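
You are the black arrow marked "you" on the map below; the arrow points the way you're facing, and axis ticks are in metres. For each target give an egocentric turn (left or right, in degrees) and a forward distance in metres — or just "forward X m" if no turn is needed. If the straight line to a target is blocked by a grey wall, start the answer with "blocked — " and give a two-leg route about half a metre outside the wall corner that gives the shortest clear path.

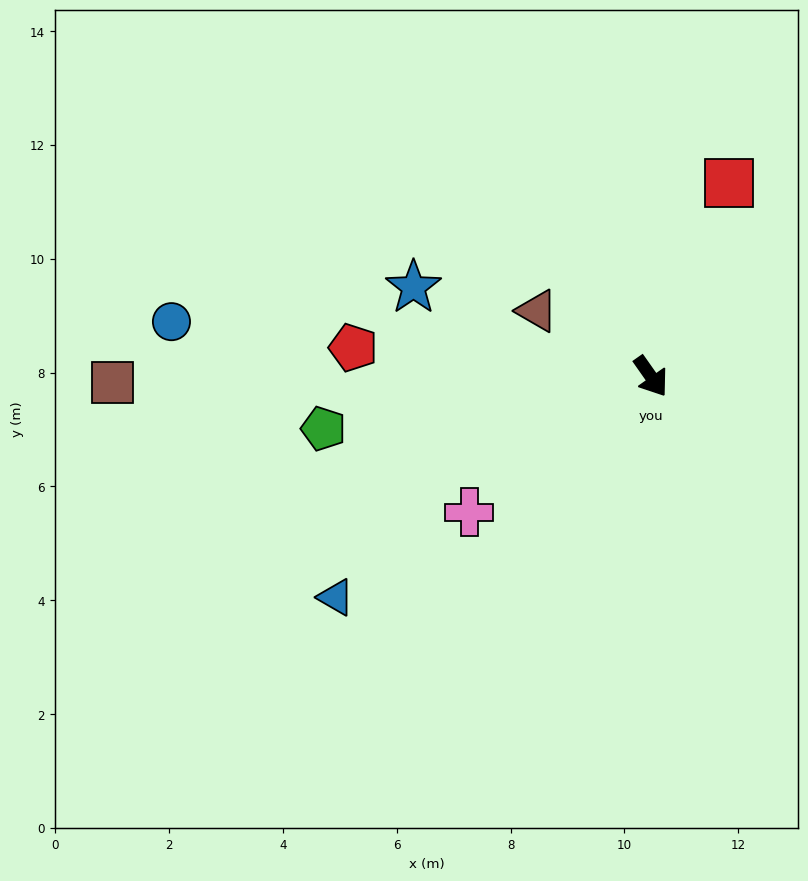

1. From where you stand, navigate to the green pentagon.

turn right 116°, forward 5.8 m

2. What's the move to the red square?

turn left 123°, forward 3.7 m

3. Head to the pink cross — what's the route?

turn right 88°, forward 4.0 m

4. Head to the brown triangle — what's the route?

turn right 155°, forward 2.3 m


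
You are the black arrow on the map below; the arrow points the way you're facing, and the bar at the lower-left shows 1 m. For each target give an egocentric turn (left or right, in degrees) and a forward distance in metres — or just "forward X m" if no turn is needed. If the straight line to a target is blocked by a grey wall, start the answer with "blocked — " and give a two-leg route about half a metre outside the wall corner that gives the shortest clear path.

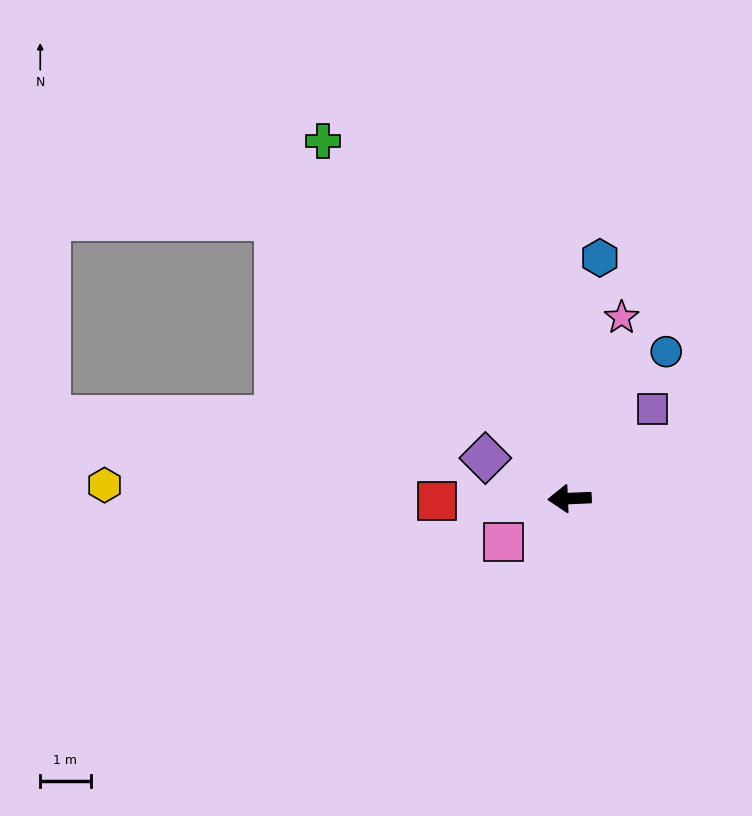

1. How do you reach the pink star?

turn right 109°, forward 3.7 m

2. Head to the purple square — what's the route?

turn right 135°, forward 2.4 m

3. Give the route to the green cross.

turn right 58°, forward 8.6 m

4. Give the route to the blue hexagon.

turn right 100°, forward 4.8 m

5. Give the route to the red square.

forward 2.6 m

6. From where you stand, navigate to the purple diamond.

turn right 28°, forward 1.9 m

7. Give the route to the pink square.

turn left 31°, forward 1.6 m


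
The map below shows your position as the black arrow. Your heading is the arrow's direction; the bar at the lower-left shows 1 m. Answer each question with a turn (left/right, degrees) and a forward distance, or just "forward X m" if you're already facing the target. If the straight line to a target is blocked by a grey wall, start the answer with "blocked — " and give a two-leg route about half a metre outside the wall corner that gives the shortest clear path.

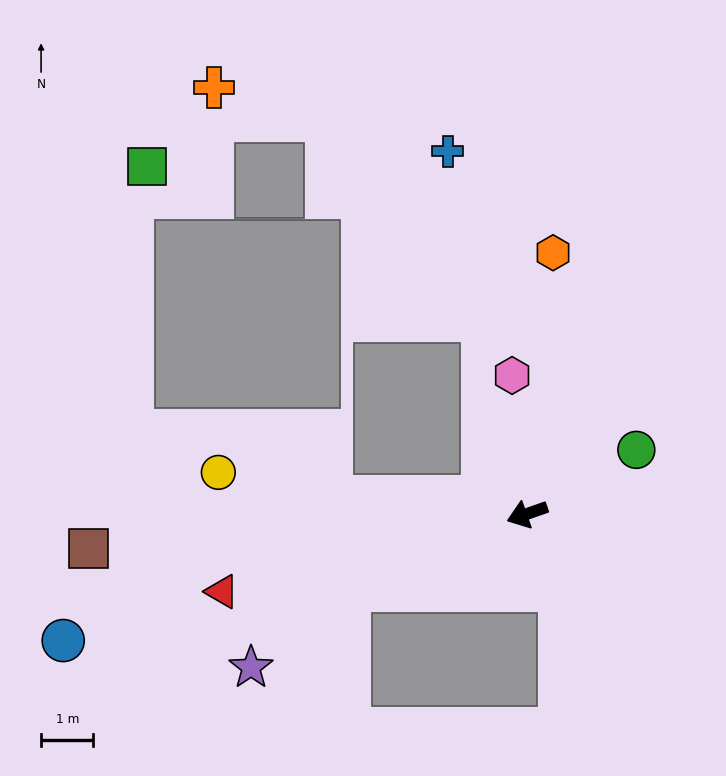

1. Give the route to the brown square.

turn right 15°, forward 8.4 m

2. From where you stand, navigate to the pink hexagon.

turn right 103°, forward 2.7 m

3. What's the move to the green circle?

turn right 169°, forward 2.4 m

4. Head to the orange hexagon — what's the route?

turn right 115°, forward 5.0 m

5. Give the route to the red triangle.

turn right 5°, forward 6.0 m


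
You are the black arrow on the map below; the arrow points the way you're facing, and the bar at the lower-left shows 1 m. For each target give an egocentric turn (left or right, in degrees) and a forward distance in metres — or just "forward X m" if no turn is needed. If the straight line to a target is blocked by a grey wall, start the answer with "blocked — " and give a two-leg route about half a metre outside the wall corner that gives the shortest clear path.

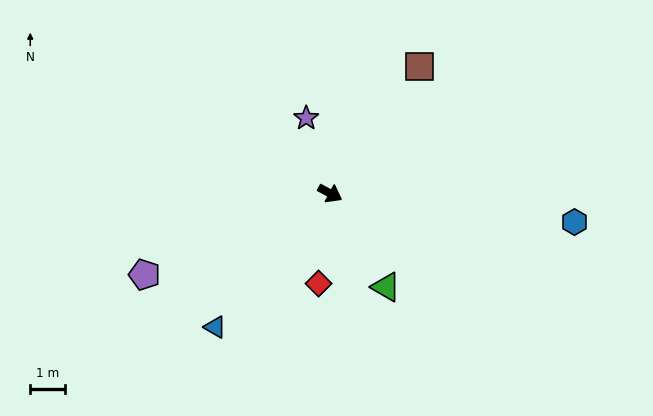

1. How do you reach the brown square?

turn left 83°, forward 4.5 m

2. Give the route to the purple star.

turn left 136°, forward 2.3 m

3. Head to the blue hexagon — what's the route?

turn left 22°, forward 7.1 m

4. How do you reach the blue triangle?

turn right 102°, forward 5.1 m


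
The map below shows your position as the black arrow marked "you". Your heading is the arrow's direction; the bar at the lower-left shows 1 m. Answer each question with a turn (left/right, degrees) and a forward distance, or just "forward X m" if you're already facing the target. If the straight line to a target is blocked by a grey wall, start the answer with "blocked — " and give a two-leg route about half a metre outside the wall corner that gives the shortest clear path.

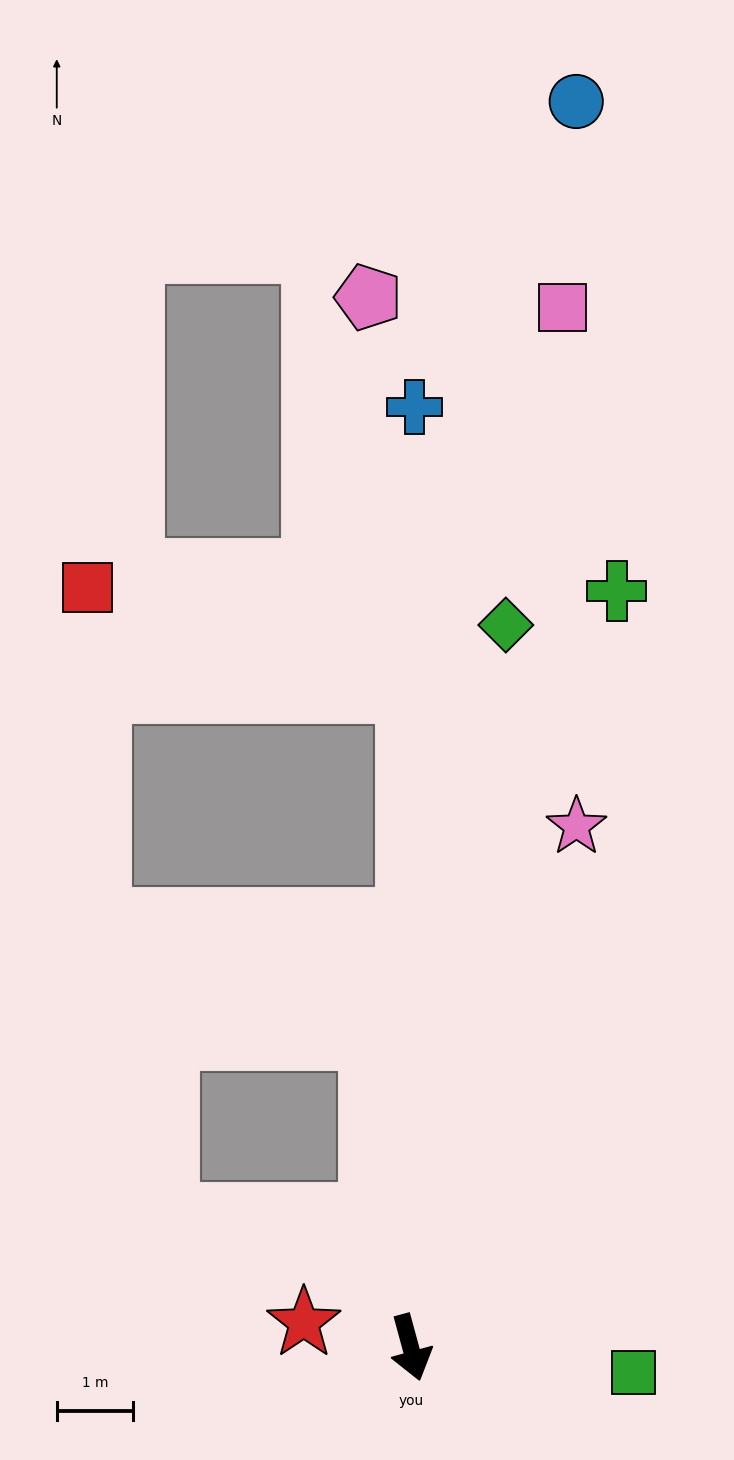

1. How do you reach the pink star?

turn left 147°, forward 7.2 m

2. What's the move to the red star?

turn right 118°, forward 1.4 m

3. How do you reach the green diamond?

turn left 157°, forward 9.5 m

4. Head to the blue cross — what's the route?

turn left 165°, forward 12.3 m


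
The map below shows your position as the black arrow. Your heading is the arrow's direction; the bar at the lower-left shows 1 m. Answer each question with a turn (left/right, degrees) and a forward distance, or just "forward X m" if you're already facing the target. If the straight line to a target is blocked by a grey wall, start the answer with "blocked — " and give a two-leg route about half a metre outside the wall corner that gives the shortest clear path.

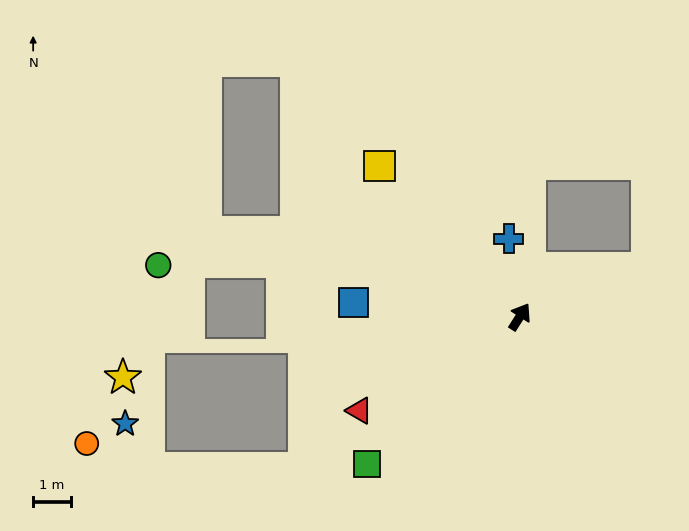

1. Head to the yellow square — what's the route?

turn left 75°, forward 5.5 m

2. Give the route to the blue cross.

turn left 41°, forward 2.1 m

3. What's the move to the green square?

turn left 166°, forward 5.6 m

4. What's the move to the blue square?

turn left 118°, forward 4.4 m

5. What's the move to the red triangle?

turn left 153°, forward 4.9 m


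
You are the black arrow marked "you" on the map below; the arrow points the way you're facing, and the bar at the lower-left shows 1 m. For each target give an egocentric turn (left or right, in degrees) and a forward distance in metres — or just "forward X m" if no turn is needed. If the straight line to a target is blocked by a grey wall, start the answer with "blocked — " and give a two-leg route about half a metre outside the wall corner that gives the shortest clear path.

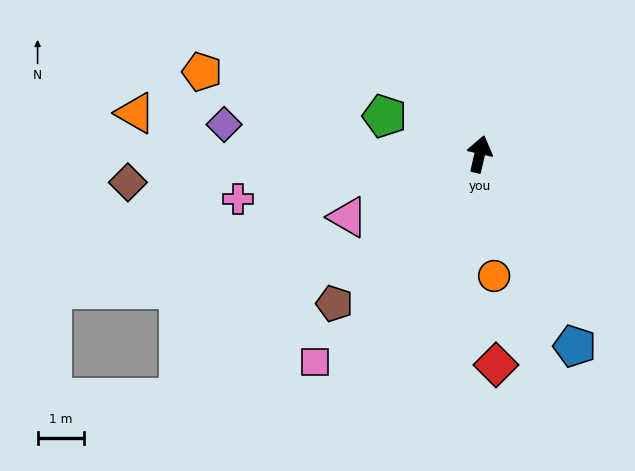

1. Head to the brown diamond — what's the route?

turn left 108°, forward 7.6 m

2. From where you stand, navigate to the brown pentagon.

turn left 149°, forward 4.5 m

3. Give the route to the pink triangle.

turn left 129°, forward 3.1 m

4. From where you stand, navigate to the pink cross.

turn left 114°, forward 5.3 m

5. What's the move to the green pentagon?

turn left 81°, forward 2.2 m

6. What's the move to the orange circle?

turn right 160°, forward 2.6 m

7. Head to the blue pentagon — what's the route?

turn right 141°, forward 4.6 m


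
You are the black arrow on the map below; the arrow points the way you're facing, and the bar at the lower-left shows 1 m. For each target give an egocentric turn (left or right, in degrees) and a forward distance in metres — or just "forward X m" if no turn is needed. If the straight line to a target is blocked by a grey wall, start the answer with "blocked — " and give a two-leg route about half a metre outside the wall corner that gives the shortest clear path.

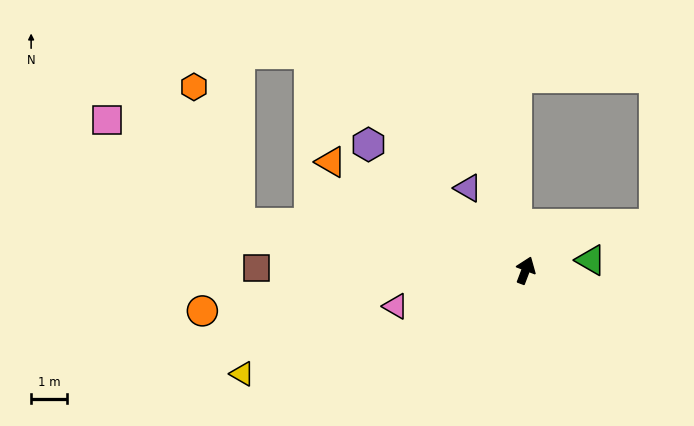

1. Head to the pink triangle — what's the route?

turn left 126°, forward 3.7 m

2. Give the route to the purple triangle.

turn left 56°, forward 2.8 m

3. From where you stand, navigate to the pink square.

blocked — turn left 101°, forward 8.0 m, then turn right 28°, forward 4.6 m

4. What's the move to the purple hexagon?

turn left 72°, forward 5.5 m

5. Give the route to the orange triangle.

turn left 82°, forward 6.1 m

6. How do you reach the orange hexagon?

blocked — turn left 101°, forward 8.0 m, then turn right 62°, forward 4.0 m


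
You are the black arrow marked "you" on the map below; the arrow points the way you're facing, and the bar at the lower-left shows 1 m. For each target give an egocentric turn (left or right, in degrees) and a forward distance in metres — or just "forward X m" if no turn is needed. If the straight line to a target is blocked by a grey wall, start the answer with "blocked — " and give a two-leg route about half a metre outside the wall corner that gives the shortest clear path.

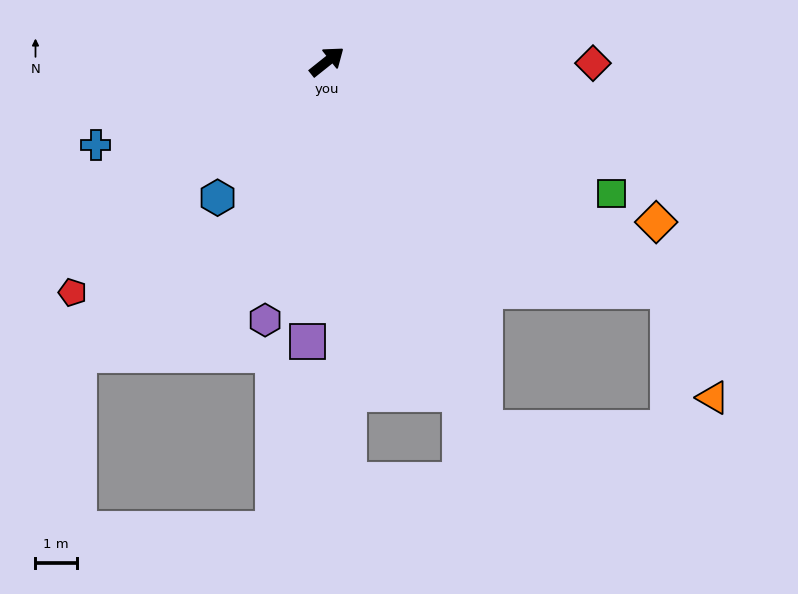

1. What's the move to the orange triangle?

blocked — turn right 73°, forward 9.9 m, then turn right 32°, forward 2.8 m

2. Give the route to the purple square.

turn right 132°, forward 6.8 m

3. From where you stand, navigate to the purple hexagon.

turn right 142°, forward 6.4 m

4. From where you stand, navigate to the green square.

turn right 64°, forward 7.6 m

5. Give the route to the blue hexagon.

turn right 167°, forward 4.2 m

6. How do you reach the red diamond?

turn right 39°, forward 6.4 m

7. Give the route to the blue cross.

turn left 161°, forward 5.9 m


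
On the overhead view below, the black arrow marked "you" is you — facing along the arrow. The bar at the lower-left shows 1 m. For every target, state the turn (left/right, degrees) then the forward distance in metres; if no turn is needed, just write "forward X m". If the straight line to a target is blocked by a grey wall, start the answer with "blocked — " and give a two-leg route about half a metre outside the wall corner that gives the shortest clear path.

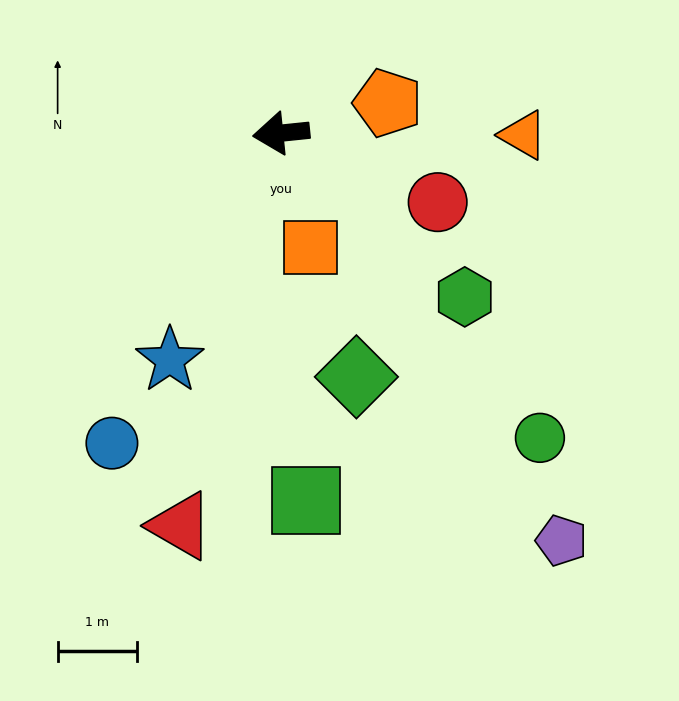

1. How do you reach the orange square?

turn left 99°, forward 1.5 m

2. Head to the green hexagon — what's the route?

turn left 132°, forward 3.1 m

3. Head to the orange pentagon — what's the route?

turn right 170°, forward 1.4 m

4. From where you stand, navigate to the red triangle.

turn left 70°, forward 5.1 m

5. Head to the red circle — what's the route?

turn left 150°, forward 2.2 m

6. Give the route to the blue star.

turn left 58°, forward 3.2 m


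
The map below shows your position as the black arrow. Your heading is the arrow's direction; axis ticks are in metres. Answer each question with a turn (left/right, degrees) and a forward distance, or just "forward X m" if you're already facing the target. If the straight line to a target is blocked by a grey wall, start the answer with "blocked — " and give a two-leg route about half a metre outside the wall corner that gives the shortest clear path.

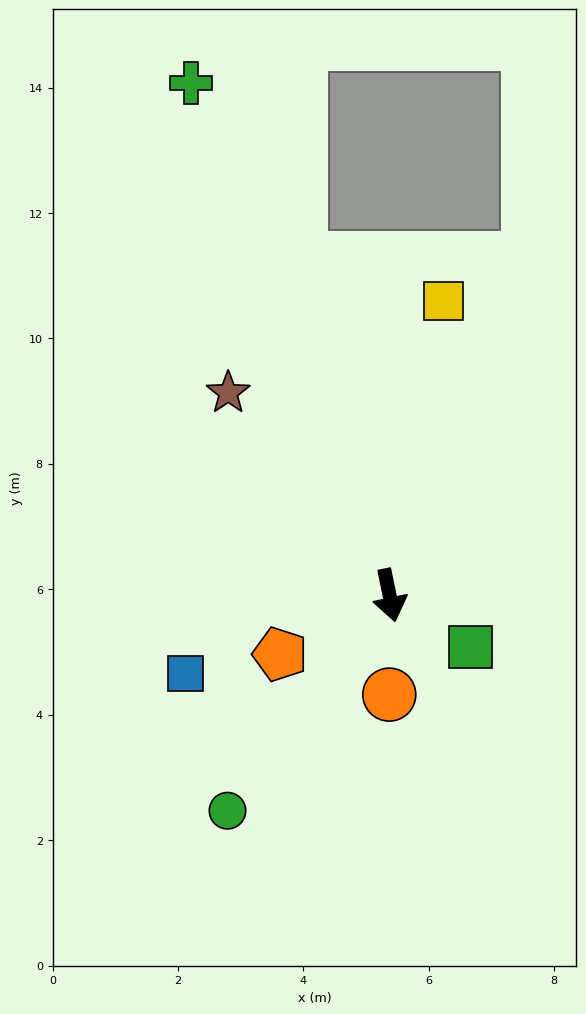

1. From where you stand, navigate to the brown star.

turn right 153°, forward 4.1 m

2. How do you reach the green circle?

turn right 49°, forward 4.3 m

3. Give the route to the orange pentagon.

turn right 73°, forward 2.0 m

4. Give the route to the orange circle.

turn right 12°, forward 1.6 m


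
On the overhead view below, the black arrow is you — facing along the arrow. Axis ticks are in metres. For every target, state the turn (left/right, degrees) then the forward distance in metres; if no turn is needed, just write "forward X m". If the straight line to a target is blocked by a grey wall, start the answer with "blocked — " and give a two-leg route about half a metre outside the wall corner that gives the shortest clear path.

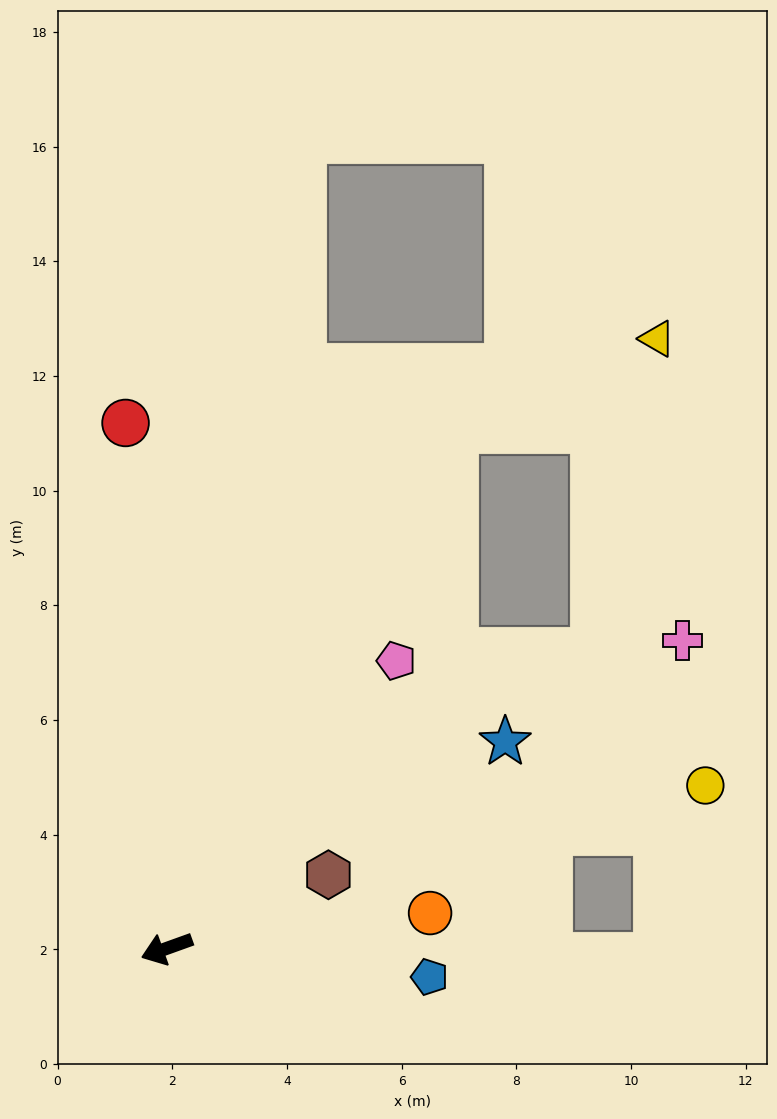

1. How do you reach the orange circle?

turn left 168°, forward 4.6 m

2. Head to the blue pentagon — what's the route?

turn left 154°, forward 4.6 m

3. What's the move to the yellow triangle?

blocked — turn right 139°, forward 10.3 m, then turn right 37°, forward 3.9 m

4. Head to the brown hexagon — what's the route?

turn right 175°, forward 3.1 m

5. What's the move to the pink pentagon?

turn right 148°, forward 6.4 m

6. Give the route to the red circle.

turn right 105°, forward 9.2 m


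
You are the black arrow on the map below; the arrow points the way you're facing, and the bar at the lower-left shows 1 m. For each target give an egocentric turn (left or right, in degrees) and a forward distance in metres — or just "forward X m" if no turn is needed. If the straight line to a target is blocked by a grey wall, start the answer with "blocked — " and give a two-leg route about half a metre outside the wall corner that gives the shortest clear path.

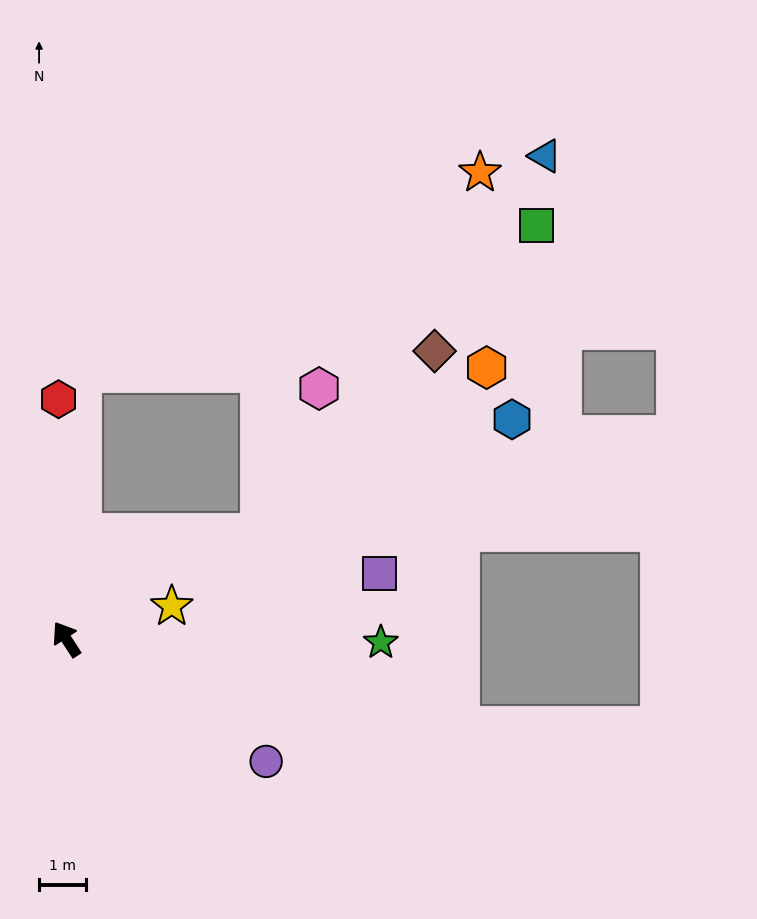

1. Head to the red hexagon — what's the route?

turn right 31°, forward 5.2 m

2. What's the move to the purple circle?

turn right 155°, forward 5.0 m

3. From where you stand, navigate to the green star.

turn right 124°, forward 6.8 m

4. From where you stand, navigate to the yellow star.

turn right 106°, forward 2.4 m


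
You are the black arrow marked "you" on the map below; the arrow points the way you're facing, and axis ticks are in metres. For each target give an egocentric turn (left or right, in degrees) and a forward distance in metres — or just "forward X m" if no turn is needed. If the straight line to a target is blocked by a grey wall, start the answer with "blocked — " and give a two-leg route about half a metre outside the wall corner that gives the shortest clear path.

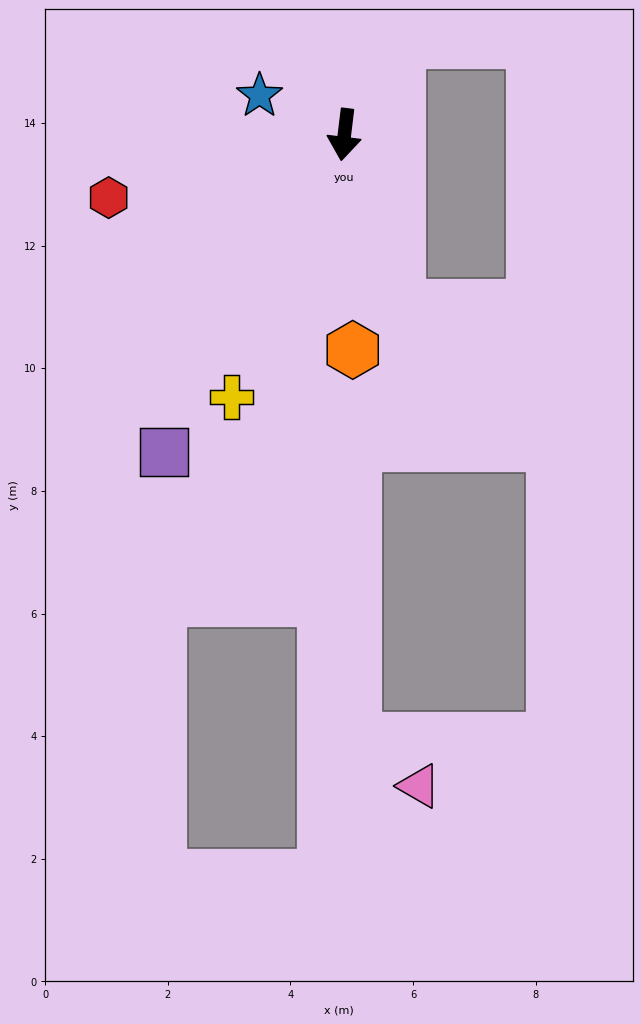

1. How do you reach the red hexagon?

turn right 68°, forward 4.0 m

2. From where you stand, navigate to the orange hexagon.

turn left 9°, forward 3.5 m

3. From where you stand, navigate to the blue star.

turn right 108°, forward 1.5 m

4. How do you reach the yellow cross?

turn right 16°, forward 4.7 m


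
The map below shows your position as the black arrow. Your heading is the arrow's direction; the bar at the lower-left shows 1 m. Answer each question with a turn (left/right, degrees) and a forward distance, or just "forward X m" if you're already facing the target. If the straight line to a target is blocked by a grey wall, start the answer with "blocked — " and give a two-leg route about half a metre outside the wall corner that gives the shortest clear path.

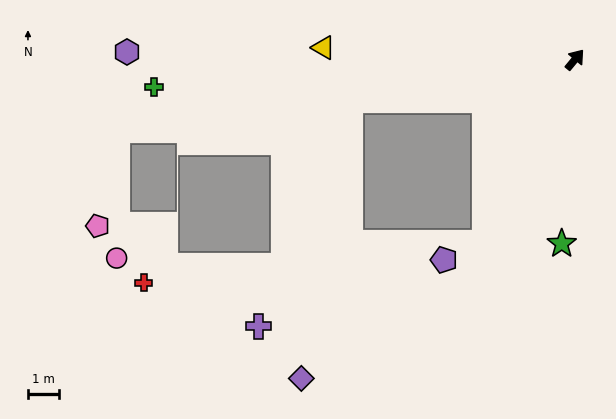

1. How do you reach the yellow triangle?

turn left 127°, forward 8.2 m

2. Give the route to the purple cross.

blocked — turn left 140°, forward 7.4 m, then turn left 57°, forward 7.9 m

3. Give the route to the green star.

turn right 145°, forward 6.0 m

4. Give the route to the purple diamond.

blocked — turn left 140°, forward 7.4 m, then turn left 70°, forward 9.2 m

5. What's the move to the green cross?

turn left 133°, forward 13.7 m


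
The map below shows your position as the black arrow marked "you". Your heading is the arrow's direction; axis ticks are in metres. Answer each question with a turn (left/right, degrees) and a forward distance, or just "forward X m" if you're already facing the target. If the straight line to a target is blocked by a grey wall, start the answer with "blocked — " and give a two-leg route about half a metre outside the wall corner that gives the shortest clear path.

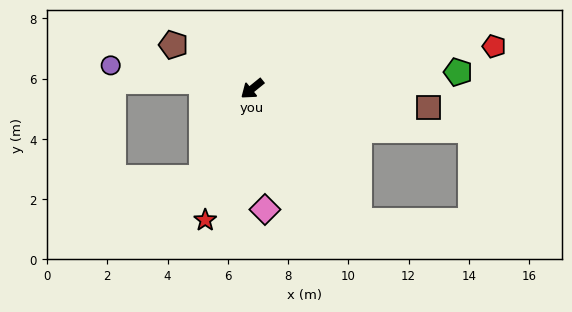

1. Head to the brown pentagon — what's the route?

turn right 68°, forward 3.0 m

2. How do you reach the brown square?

turn left 135°, forward 5.9 m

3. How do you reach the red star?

turn left 31°, forward 4.6 m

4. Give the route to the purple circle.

turn right 48°, forward 4.8 m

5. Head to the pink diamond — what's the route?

turn left 57°, forward 4.0 m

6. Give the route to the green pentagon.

turn left 146°, forward 6.9 m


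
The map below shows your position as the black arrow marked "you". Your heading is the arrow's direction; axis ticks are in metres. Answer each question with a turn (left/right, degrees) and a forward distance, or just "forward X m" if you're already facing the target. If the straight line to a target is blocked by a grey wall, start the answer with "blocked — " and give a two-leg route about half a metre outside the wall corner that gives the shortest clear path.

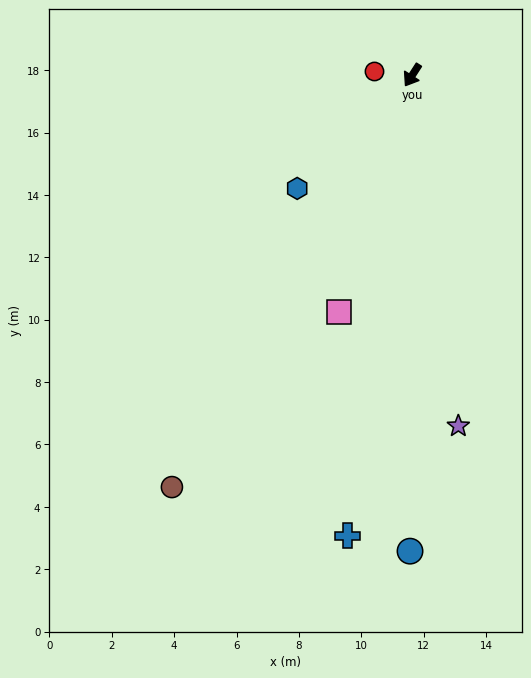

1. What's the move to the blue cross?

turn left 25°, forward 14.9 m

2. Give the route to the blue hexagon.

turn right 13°, forward 5.2 m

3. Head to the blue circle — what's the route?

turn left 33°, forward 15.3 m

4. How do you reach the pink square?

turn left 16°, forward 7.9 m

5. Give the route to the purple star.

turn left 40°, forward 11.3 m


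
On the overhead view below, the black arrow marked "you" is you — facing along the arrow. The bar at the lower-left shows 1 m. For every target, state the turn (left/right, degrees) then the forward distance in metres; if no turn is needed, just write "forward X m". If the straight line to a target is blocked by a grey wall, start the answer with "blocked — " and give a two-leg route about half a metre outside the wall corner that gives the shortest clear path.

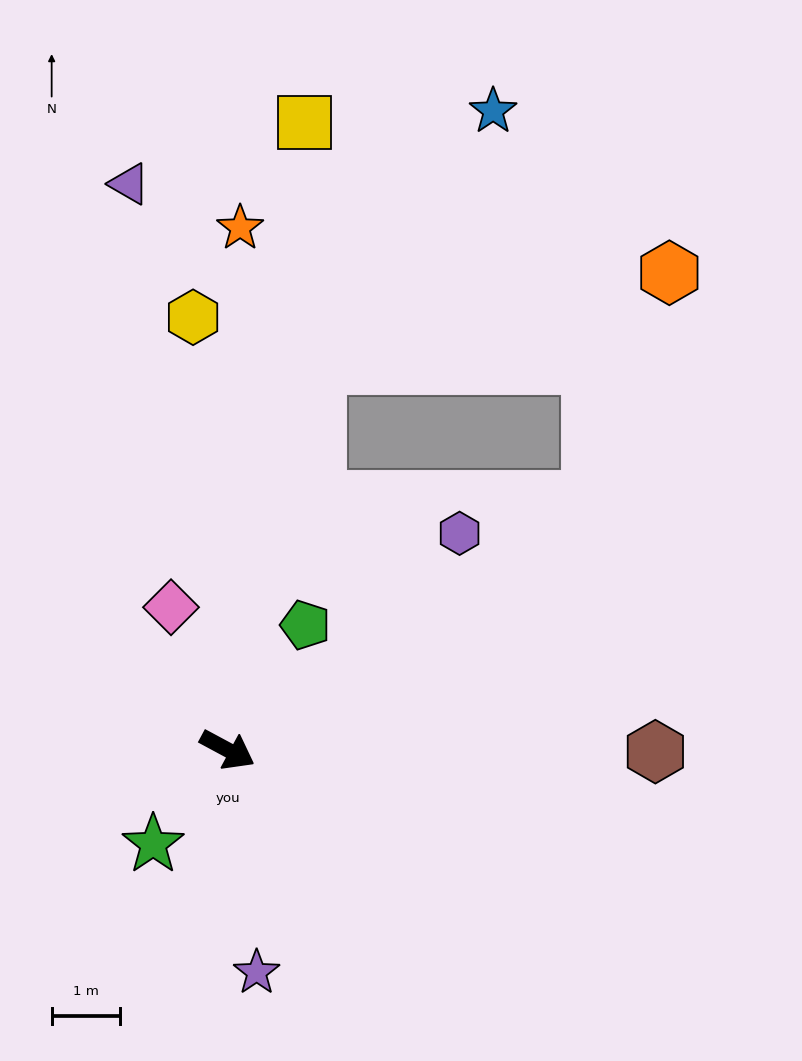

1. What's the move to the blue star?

blocked — turn left 105°, forward 5.8 m, then turn right 21°, forward 4.5 m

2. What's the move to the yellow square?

turn left 111°, forward 9.3 m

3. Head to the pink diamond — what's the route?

turn left 140°, forward 2.2 m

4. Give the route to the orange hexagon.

blocked — turn left 63°, forward 6.5 m, then turn left 36°, forward 3.5 m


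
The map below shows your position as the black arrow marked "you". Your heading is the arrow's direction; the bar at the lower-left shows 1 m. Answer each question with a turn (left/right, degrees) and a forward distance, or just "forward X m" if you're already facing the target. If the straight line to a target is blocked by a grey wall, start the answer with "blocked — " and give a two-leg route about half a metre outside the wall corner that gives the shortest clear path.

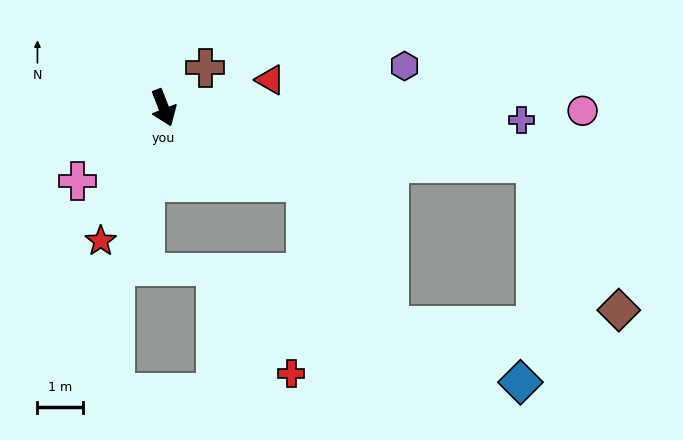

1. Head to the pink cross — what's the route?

turn right 71°, forward 2.5 m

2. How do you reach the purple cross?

turn left 67°, forward 7.8 m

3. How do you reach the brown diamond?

blocked — turn left 60°, forward 8.2 m, then turn right 52°, forward 3.7 m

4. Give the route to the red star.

turn right 47°, forward 3.2 m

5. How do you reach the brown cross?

turn left 112°, forward 1.3 m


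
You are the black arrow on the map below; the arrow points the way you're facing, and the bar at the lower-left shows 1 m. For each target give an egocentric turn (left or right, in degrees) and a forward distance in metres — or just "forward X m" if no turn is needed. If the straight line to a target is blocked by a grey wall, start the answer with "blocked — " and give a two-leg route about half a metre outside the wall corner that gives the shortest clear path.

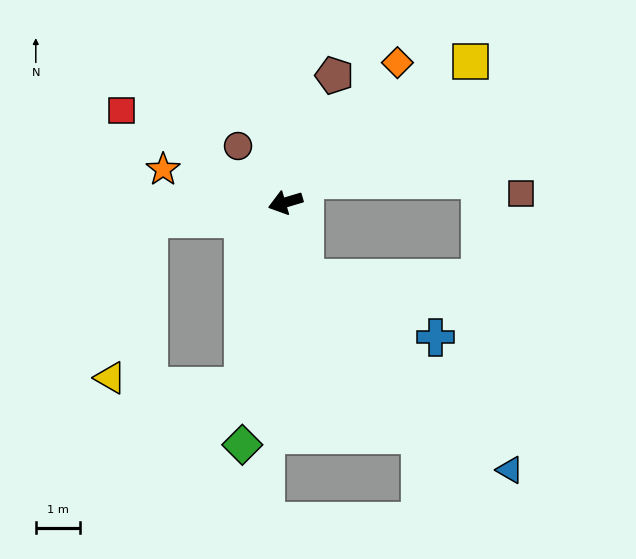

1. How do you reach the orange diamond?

turn right 145°, forward 4.0 m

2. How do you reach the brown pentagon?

turn right 128°, forward 3.1 m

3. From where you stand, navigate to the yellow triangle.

blocked — turn right 10°, forward 3.1 m, then turn left 70°, forward 3.7 m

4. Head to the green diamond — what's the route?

turn left 63°, forward 5.5 m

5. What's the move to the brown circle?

turn right 67°, forward 1.7 m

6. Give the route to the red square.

turn right 46°, forward 4.2 m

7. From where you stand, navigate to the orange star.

turn right 32°, forward 2.9 m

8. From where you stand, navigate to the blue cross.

blocked — turn left 88°, forward 1.8 m, then turn left 51°, forward 3.2 m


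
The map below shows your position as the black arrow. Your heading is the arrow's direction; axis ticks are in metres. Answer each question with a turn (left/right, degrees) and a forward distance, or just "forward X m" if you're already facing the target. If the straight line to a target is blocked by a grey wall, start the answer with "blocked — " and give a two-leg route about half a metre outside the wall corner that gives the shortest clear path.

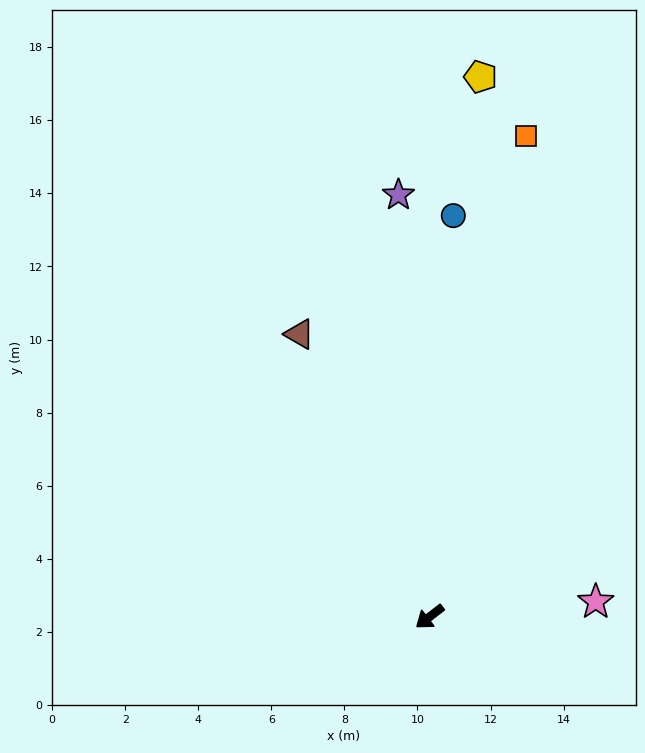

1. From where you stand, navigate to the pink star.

turn left 148°, forward 4.6 m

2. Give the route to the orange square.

turn right 139°, forward 13.4 m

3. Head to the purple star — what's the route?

turn right 123°, forward 11.6 m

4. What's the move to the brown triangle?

turn right 103°, forward 8.5 m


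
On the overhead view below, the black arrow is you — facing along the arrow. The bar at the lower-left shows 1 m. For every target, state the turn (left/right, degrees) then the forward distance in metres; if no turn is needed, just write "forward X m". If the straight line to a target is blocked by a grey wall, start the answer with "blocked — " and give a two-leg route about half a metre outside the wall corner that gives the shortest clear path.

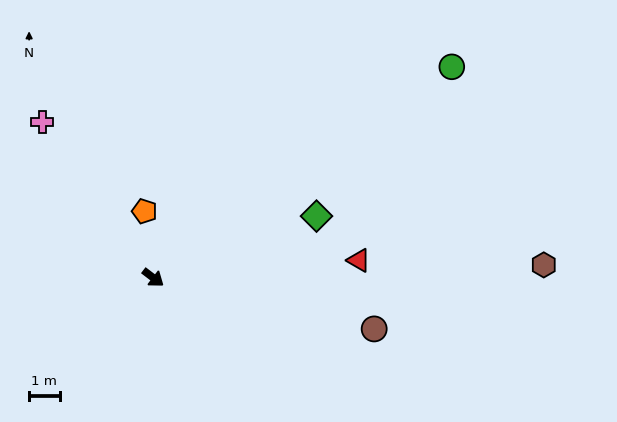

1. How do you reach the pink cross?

turn left 163°, forward 6.3 m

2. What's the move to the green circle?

turn left 73°, forward 12.0 m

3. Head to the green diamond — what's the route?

turn left 58°, forward 5.7 m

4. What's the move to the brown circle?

turn left 24°, forward 7.4 m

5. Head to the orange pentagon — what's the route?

turn left 135°, forward 2.2 m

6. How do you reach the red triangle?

turn left 42°, forward 6.8 m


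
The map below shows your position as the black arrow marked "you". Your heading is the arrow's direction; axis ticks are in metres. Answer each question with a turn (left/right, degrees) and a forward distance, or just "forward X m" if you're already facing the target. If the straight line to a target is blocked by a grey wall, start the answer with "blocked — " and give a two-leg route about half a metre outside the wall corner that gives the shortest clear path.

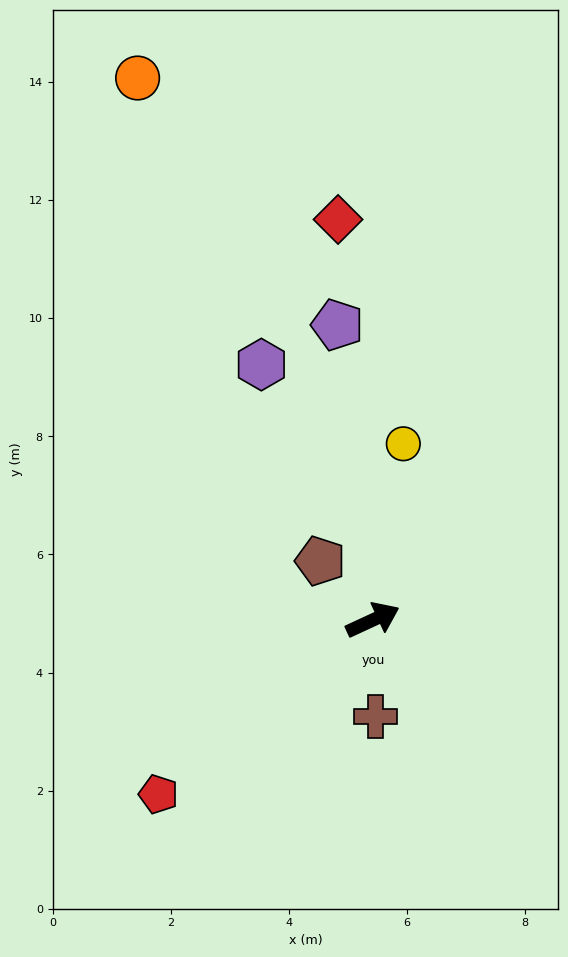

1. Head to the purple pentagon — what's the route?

turn left 72°, forward 5.0 m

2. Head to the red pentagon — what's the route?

turn right 166°, forward 4.7 m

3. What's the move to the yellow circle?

turn left 55°, forward 3.0 m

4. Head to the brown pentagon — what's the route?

turn left 107°, forward 1.3 m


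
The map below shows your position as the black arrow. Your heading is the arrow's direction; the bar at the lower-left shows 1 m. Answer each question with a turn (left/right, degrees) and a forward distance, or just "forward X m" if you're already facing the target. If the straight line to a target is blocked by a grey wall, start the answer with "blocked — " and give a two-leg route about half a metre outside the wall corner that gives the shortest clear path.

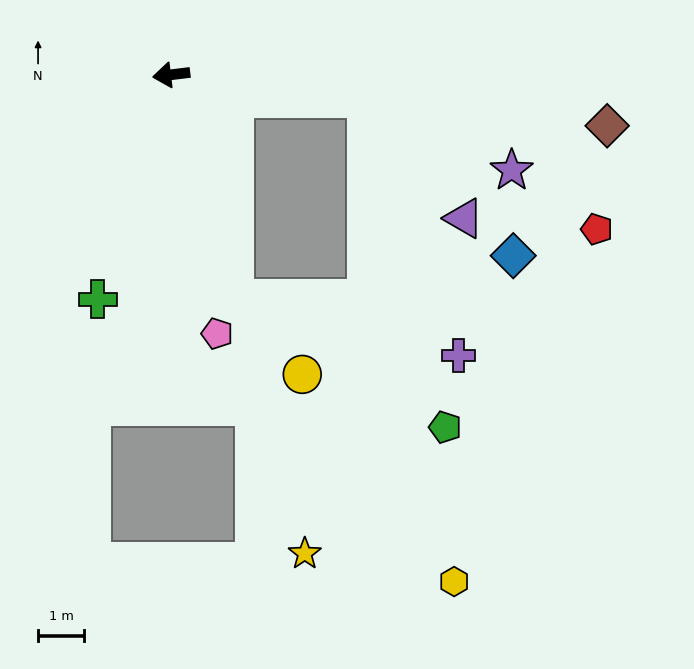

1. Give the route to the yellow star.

turn left 99°, forward 10.7 m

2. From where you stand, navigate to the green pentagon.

blocked — turn left 99°, forward 5.0 m, then turn left 43°, forward 5.3 m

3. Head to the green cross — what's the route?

turn left 65°, forward 5.1 m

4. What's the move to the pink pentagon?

turn left 93°, forward 5.7 m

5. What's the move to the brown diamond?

turn left 166°, forward 9.5 m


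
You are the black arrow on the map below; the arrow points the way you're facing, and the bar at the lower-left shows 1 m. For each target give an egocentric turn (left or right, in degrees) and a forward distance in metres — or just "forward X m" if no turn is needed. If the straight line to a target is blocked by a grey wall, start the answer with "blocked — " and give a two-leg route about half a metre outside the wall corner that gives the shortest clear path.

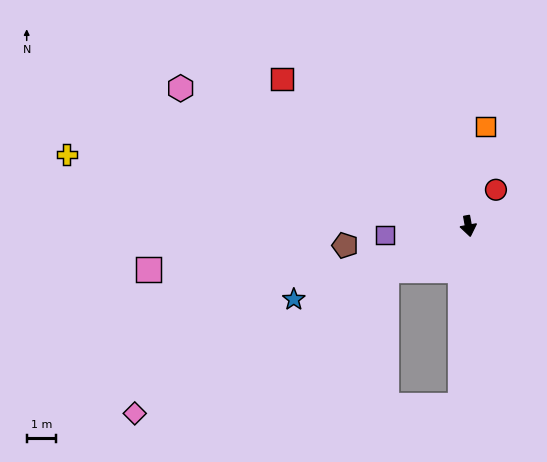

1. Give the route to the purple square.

turn right 94°, forward 2.8 m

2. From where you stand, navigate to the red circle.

turn left 133°, forward 1.5 m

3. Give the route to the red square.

turn right 139°, forward 8.0 m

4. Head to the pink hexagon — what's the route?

turn right 126°, forward 10.8 m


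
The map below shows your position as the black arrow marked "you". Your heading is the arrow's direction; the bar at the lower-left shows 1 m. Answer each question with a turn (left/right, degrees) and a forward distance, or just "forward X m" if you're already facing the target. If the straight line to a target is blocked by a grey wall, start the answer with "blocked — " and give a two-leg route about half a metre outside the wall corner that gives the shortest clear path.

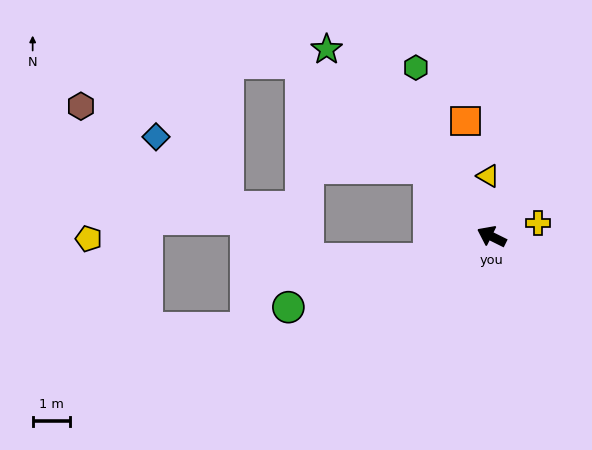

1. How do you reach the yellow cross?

turn right 138°, forward 1.3 m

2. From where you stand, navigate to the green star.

turn right 22°, forward 6.7 m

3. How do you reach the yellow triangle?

turn right 60°, forward 1.6 m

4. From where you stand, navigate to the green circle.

turn left 46°, forward 5.8 m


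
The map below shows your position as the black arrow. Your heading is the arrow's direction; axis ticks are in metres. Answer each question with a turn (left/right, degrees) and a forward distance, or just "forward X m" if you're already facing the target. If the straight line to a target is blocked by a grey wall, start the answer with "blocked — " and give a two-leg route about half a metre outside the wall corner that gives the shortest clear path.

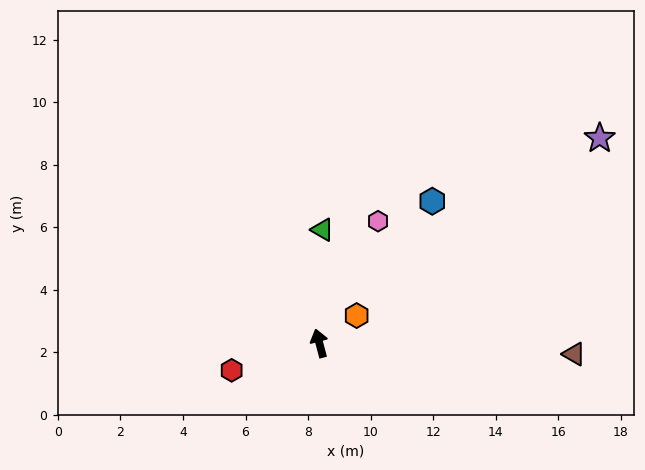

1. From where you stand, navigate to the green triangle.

turn right 16°, forward 3.6 m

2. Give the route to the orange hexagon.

turn right 68°, forward 1.5 m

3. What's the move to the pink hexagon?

turn right 41°, forward 4.3 m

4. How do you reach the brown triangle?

turn right 107°, forward 8.2 m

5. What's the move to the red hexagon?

turn left 92°, forward 2.9 m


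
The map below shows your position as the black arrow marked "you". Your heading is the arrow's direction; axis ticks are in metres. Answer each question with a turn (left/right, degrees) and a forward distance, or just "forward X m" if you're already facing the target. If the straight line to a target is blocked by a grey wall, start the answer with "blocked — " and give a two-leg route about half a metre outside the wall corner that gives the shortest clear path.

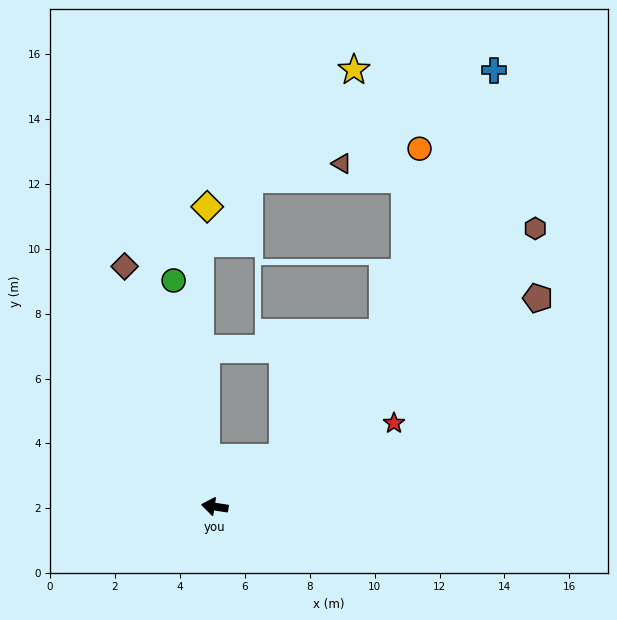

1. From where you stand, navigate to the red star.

turn right 146°, forward 6.1 m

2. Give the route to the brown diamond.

turn right 61°, forward 7.9 m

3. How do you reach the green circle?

turn right 71°, forward 7.1 m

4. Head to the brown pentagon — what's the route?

turn right 138°, forward 11.8 m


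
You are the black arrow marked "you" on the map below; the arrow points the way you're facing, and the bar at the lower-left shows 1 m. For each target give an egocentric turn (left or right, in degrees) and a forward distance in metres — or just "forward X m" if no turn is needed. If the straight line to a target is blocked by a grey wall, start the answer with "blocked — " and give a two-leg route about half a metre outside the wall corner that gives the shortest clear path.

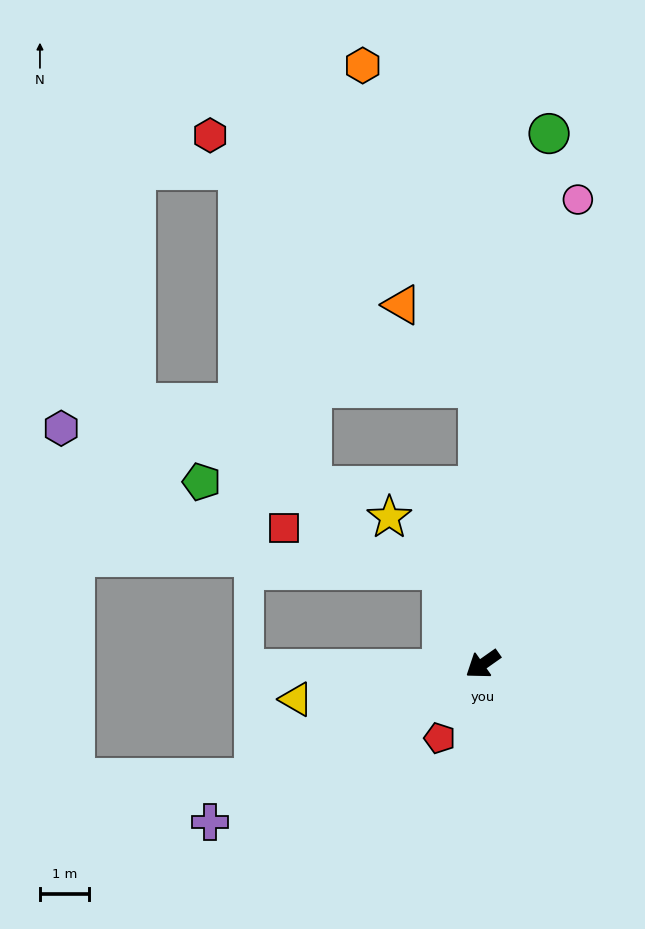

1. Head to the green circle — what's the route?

turn right 132°, forward 10.9 m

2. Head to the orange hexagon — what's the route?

blocked — turn right 124°, forward 5.6 m, then turn left 19°, forward 7.0 m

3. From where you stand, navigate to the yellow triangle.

turn right 25°, forward 3.9 m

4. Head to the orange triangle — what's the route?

blocked — turn right 124°, forward 5.6 m, then turn left 42°, forward 2.3 m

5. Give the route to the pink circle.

turn right 137°, forward 9.7 m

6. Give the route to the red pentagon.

turn left 25°, forward 1.7 m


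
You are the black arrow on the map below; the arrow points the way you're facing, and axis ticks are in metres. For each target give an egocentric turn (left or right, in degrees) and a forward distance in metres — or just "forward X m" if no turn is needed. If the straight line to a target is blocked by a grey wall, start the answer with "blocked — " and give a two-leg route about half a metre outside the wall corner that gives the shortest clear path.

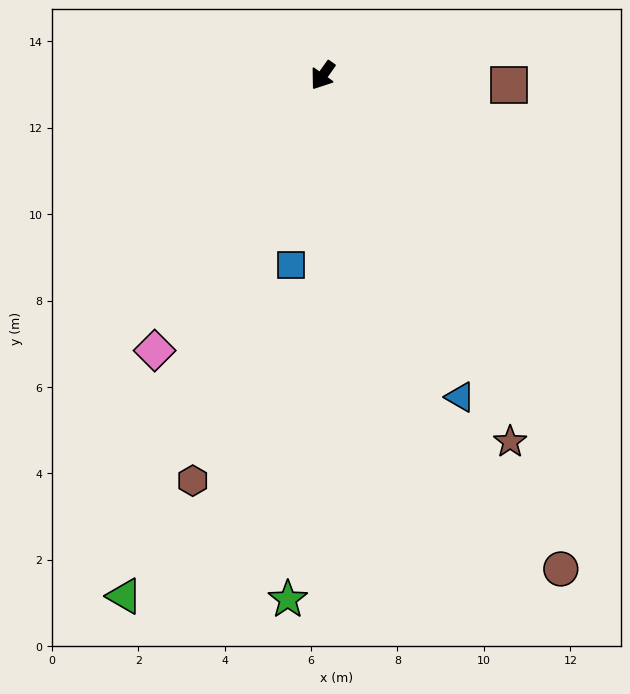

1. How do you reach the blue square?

turn left 26°, forward 4.5 m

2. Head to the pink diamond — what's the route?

turn left 4°, forward 7.5 m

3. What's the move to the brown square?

turn left 123°, forward 4.3 m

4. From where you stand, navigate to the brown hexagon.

turn left 18°, forward 9.9 m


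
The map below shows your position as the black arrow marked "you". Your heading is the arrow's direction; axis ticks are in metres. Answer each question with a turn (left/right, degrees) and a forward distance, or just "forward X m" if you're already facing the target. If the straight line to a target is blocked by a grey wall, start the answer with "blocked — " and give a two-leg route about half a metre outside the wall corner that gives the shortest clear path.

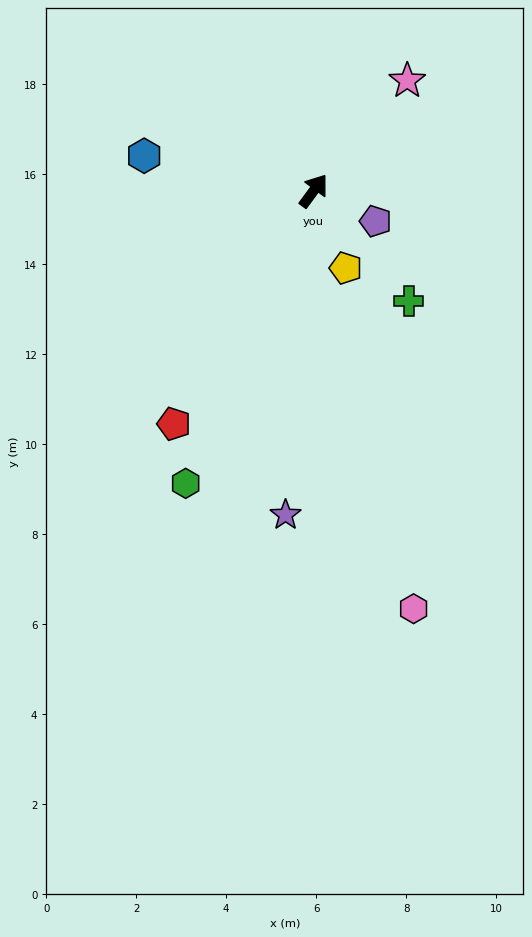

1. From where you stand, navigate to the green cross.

turn right 103°, forward 3.2 m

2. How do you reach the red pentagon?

turn right 175°, forward 6.0 m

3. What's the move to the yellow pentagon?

turn right 121°, forward 1.9 m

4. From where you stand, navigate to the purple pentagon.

turn right 80°, forward 1.5 m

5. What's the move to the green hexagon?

turn right 167°, forward 7.1 m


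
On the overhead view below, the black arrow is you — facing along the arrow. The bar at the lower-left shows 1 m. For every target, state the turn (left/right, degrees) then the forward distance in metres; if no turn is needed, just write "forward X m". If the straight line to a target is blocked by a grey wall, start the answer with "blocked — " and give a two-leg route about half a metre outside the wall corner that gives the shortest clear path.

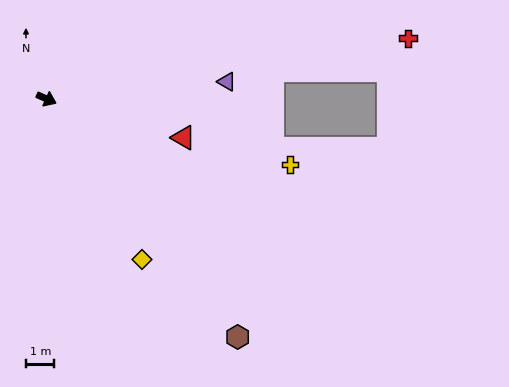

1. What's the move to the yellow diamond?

turn right 35°, forward 6.6 m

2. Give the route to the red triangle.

turn left 9°, forward 5.0 m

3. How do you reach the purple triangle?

turn left 30°, forward 6.4 m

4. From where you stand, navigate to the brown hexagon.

turn right 27°, forward 10.7 m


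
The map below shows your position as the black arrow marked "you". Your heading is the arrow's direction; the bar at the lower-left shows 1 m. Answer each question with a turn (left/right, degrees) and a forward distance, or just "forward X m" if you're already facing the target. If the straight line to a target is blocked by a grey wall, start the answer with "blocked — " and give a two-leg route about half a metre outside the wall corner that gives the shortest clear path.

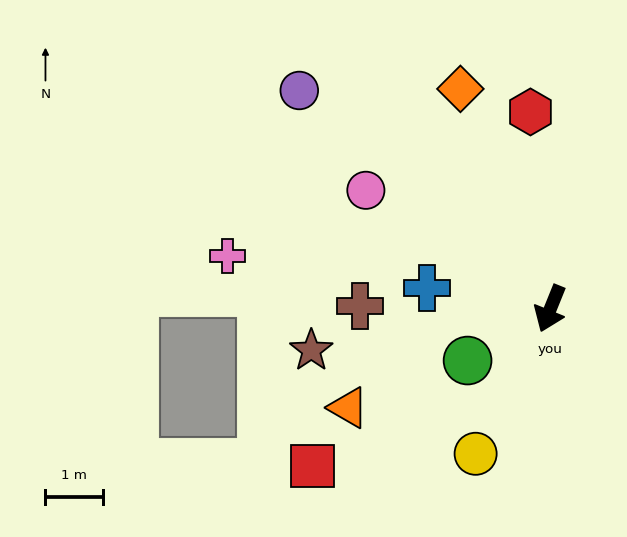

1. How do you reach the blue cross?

turn right 77°, forward 2.2 m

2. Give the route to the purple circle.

turn right 109°, forward 5.8 m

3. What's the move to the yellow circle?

turn right 5°, forward 2.8 m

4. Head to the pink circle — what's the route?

turn right 101°, forward 3.8 m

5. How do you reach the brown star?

turn right 58°, forward 4.2 m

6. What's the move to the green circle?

turn right 36°, forward 1.7 m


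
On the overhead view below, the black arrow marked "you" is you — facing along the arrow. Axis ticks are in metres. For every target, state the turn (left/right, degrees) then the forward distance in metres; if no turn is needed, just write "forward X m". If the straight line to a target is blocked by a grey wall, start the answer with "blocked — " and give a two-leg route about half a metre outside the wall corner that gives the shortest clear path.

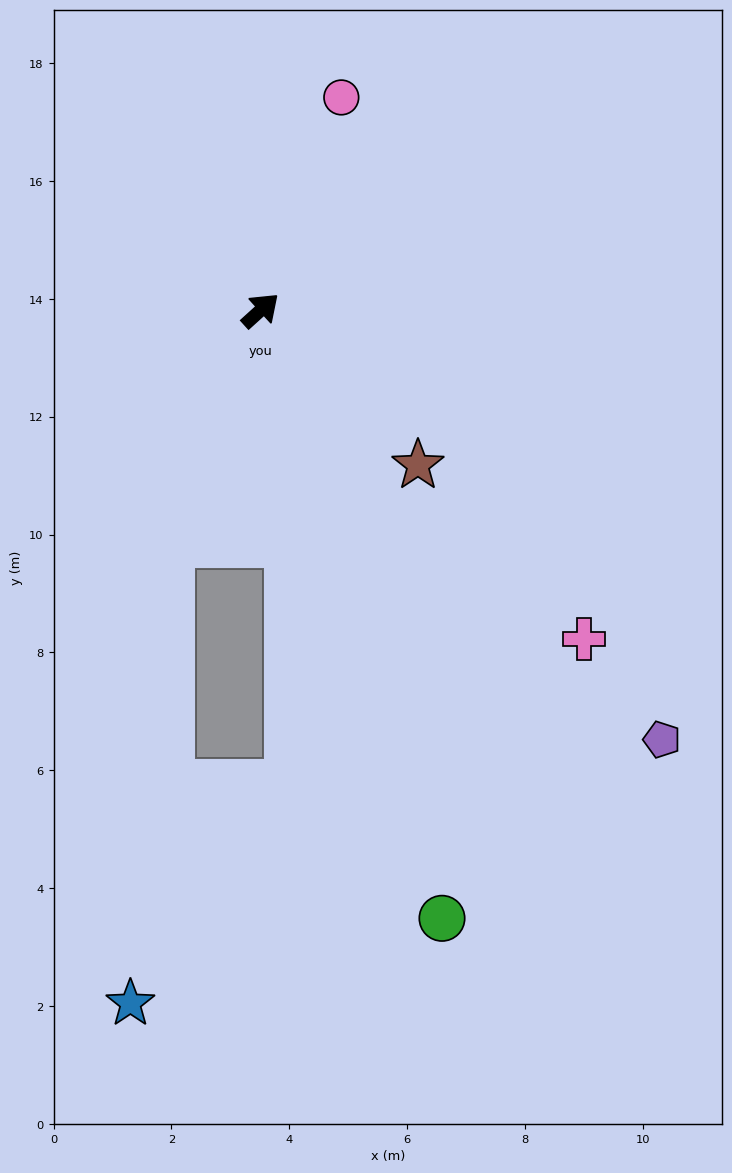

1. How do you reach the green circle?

turn right 116°, forward 10.8 m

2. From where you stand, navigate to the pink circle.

turn left 27°, forward 3.9 m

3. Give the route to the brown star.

turn right 87°, forward 3.7 m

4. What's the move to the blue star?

blocked — turn right 154°, forward 4.2 m, then turn left 17°, forward 7.8 m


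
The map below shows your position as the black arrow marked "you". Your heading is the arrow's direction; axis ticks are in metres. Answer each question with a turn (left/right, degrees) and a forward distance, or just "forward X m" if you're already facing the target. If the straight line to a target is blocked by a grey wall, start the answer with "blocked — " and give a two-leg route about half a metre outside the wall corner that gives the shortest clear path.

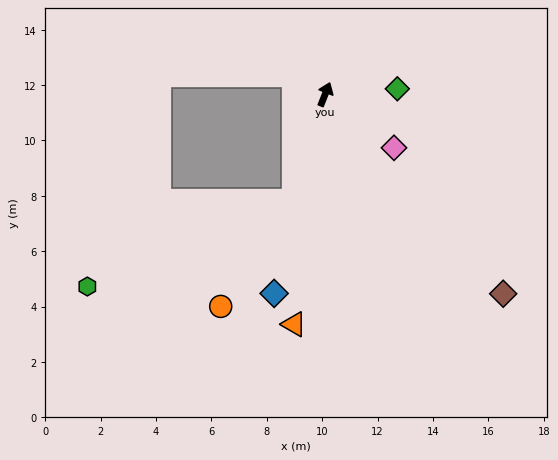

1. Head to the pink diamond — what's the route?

turn right 106°, forward 3.1 m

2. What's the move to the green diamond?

turn right 64°, forward 2.6 m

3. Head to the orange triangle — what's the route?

turn right 166°, forward 8.4 m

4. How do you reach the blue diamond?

turn right 173°, forward 7.4 m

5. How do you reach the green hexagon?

blocked — turn right 175°, forward 4.0 m, then turn right 51°, forward 8.0 m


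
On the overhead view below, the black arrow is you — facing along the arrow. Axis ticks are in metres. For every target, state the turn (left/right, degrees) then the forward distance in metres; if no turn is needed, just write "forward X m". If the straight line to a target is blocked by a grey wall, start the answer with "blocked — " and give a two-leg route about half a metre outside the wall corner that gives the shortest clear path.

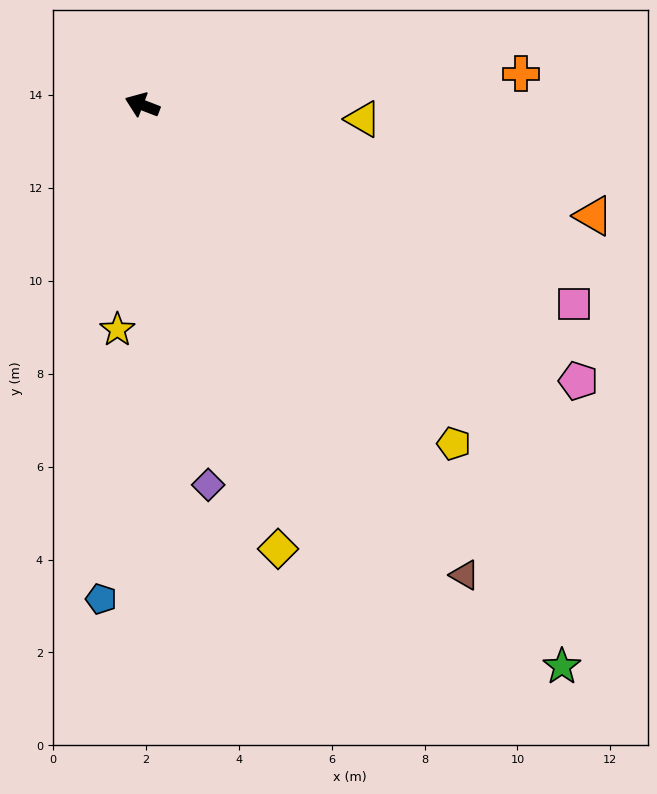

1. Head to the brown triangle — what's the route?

turn left 146°, forward 12.3 m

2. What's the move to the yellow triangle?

turn right 163°, forward 4.8 m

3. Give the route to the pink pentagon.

turn left 169°, forward 11.1 m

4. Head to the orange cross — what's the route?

turn right 154°, forward 8.2 m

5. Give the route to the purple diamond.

turn left 121°, forward 8.3 m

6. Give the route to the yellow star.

turn left 105°, forward 4.9 m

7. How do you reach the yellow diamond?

turn left 128°, forward 10.0 m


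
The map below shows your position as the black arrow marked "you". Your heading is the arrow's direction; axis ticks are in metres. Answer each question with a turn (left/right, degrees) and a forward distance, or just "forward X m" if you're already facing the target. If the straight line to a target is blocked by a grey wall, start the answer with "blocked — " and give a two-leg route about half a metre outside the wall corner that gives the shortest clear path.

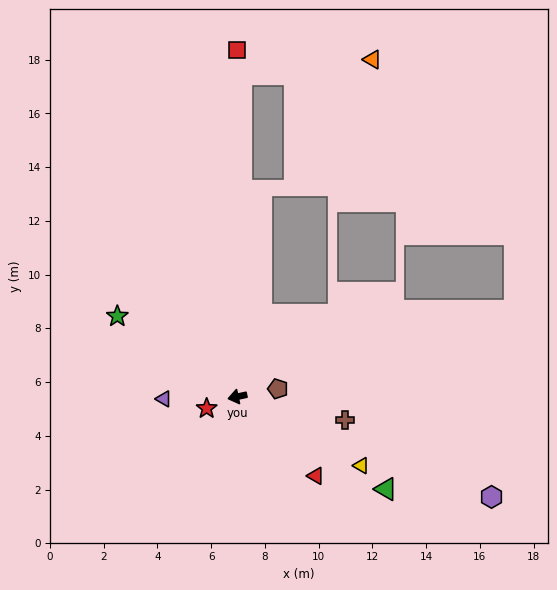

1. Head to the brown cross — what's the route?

turn left 156°, forward 4.1 m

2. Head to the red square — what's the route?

turn right 102°, forward 12.9 m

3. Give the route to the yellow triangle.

turn left 139°, forward 5.3 m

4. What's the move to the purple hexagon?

turn left 146°, forward 10.2 m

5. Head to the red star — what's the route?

turn left 9°, forward 1.2 m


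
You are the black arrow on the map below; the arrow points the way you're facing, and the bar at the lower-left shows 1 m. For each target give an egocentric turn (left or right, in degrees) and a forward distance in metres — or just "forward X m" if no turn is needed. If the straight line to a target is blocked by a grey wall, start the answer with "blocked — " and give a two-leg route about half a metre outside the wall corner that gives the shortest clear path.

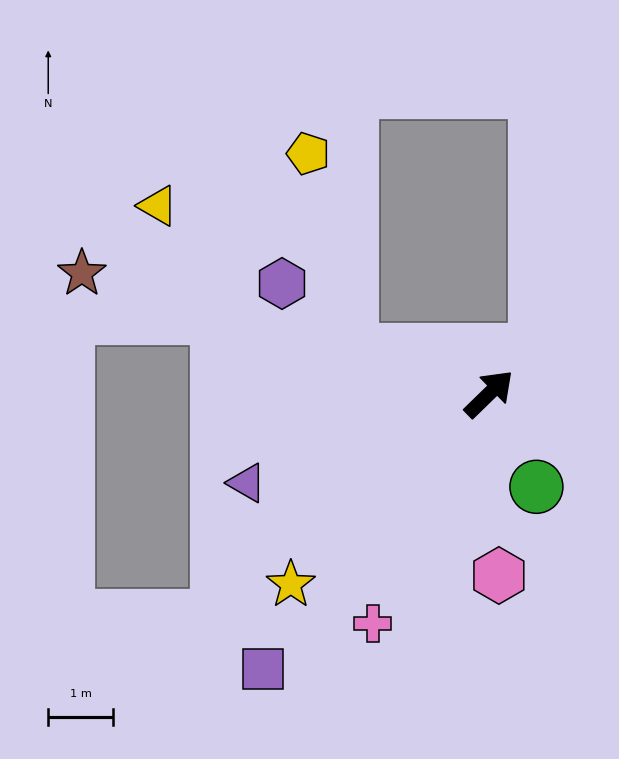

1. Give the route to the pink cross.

turn right 161°, forward 3.9 m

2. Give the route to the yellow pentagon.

blocked — turn left 119°, forward 2.2 m, then turn right 61°, forward 3.1 m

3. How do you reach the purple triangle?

turn left 156°, forward 4.0 m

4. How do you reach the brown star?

turn left 119°, forward 6.5 m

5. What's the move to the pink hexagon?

turn right 131°, forward 2.8 m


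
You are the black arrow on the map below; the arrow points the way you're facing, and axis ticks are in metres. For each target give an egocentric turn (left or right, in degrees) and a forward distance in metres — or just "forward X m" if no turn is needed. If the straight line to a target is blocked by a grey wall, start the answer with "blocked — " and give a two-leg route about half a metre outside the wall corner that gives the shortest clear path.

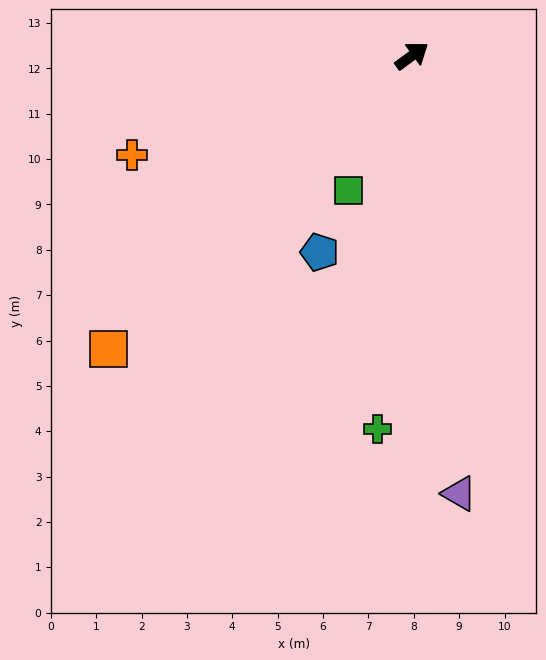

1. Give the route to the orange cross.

turn left 163°, forward 6.5 m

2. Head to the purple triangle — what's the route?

turn right 120°, forward 9.7 m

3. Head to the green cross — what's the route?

turn right 131°, forward 8.3 m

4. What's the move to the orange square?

turn right 172°, forward 9.3 m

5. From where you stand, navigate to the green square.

turn right 152°, forward 3.3 m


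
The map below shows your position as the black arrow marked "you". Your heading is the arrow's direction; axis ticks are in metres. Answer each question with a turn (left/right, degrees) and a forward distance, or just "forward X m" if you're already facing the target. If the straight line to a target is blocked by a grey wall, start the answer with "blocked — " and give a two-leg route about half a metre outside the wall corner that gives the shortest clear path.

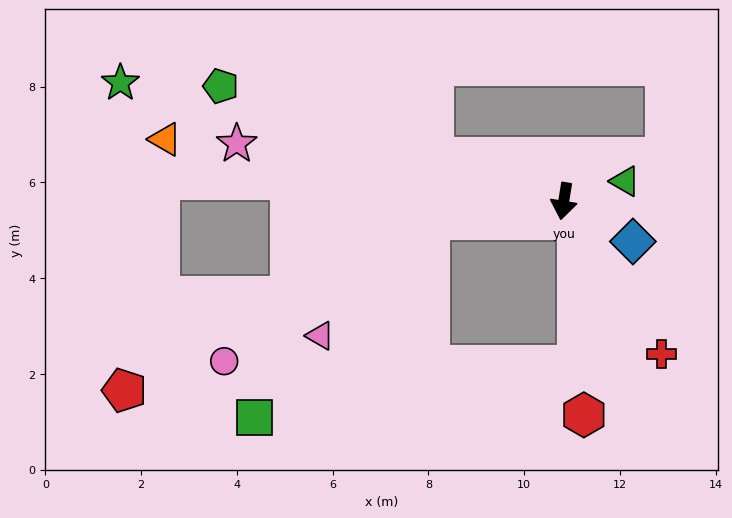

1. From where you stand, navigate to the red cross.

turn left 42°, forward 3.8 m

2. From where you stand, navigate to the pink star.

turn right 91°, forward 6.9 m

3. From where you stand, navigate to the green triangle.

turn left 117°, forward 1.3 m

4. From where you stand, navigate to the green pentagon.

turn right 99°, forward 7.6 m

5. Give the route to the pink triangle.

blocked — turn right 73°, forward 2.8 m, then turn left 39°, forward 3.3 m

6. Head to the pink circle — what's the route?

blocked — turn right 73°, forward 2.8 m, then turn left 27°, forward 5.2 m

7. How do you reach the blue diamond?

turn left 69°, forward 1.7 m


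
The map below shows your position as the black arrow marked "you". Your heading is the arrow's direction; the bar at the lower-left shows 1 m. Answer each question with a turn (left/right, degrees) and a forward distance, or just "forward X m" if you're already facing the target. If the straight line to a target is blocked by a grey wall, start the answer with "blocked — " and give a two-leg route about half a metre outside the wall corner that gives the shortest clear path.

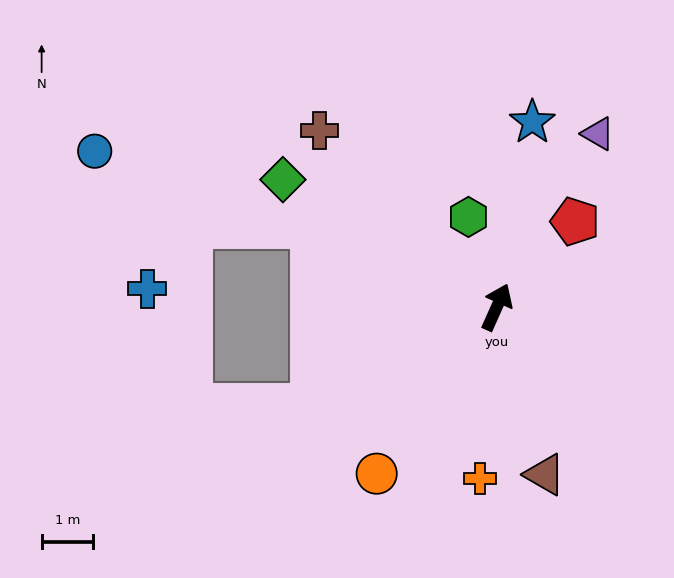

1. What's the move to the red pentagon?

turn right 18°, forward 2.2 m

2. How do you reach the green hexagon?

turn left 42°, forward 1.8 m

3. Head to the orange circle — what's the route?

turn left 168°, forward 4.0 m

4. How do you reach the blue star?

turn left 13°, forward 3.6 m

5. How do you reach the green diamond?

turn left 83°, forward 4.8 m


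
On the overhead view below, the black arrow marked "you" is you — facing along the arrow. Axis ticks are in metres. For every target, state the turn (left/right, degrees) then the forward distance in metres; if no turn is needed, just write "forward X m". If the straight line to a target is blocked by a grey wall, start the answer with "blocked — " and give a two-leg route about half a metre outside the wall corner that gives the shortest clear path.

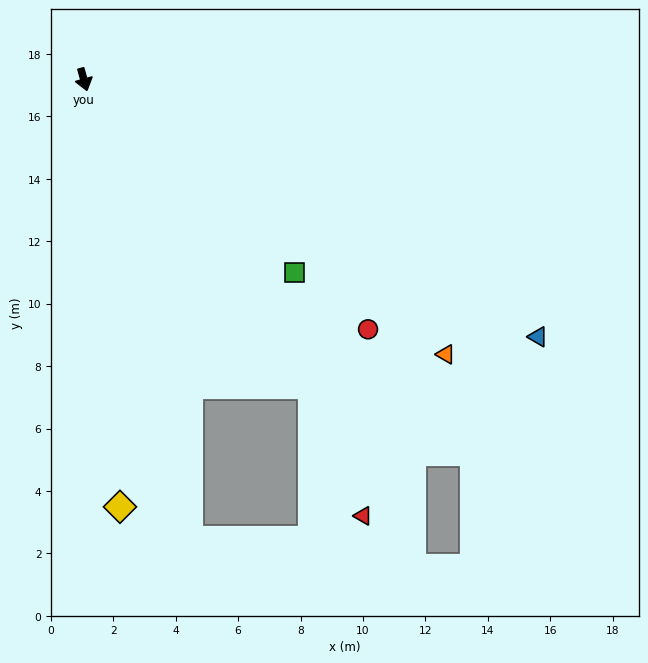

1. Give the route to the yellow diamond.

turn right 11°, forward 13.7 m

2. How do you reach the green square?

turn left 32°, forward 9.2 m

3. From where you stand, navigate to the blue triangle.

turn left 45°, forward 16.7 m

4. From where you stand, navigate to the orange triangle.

turn left 37°, forward 14.6 m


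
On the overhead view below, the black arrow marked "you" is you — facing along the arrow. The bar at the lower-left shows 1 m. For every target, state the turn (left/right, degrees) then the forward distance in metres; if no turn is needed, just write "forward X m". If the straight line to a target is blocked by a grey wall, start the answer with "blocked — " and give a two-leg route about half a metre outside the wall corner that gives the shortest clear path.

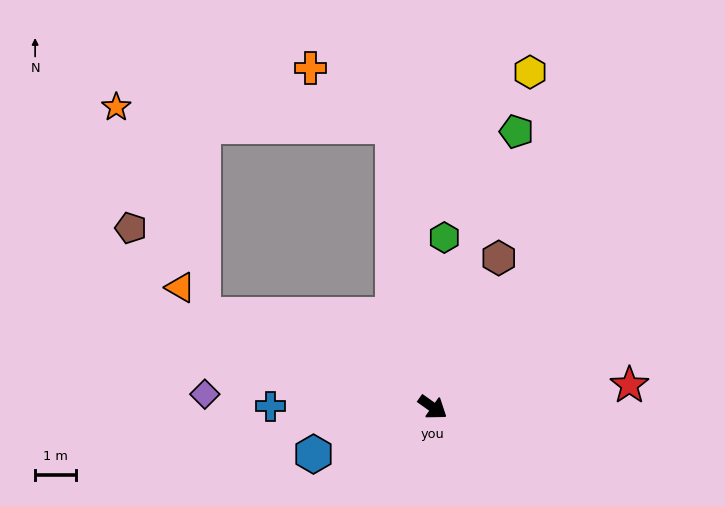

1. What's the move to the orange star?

blocked — turn left 133°, forward 6.9 m, then turn left 78°, forward 6.7 m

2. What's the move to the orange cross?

blocked — turn left 133°, forward 6.9 m, then turn left 47°, forward 2.4 m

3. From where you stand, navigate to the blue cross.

turn right 145°, forward 3.9 m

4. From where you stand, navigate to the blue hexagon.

turn right 123°, forward 3.1 m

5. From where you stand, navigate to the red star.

turn left 42°, forward 4.8 m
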